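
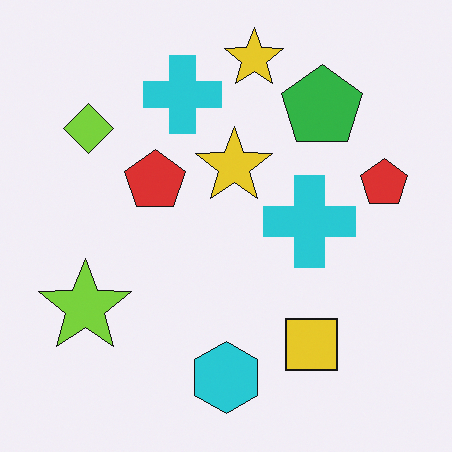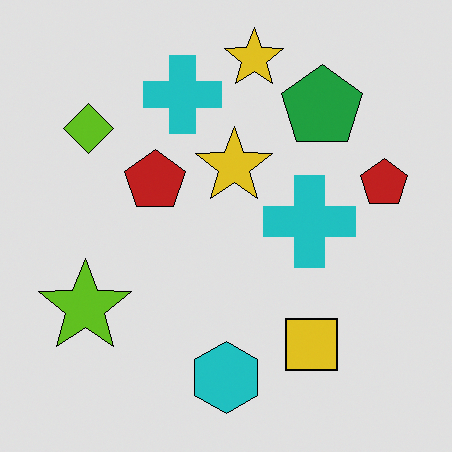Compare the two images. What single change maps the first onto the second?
The second image is the first moderately posterized.

Each flat color has snapped to a coarser quantized level — most visibly, the near-white background has dropped to a flat grey.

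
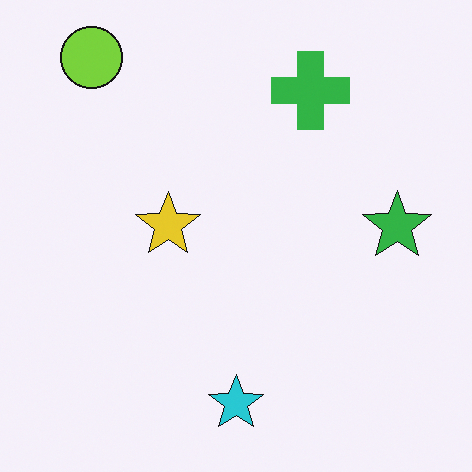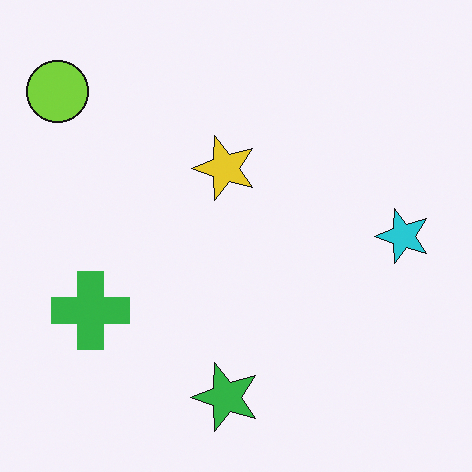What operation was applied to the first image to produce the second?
This is the original image transposed (reflected across the top-left ↔ bottom-right diagonal).

Shapes have swapped their row and column positions — what was in the top-right is now in the bottom-left — a diagonal reflection.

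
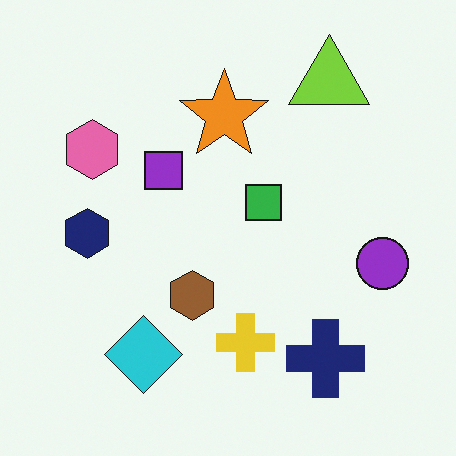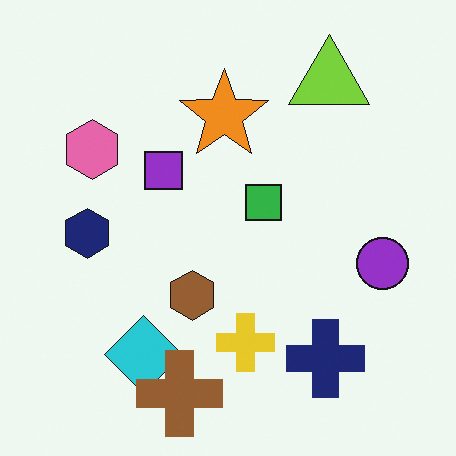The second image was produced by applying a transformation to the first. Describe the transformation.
This is the original image overlaid with an additional brown cross.

A brown cross appears in the second image that is absent from the first.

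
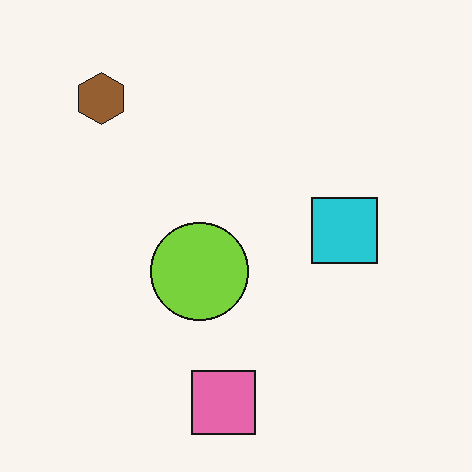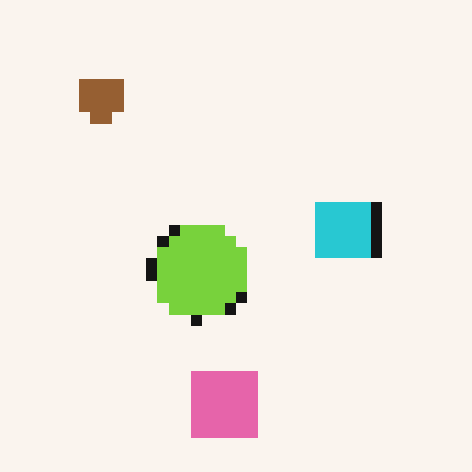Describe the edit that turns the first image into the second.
The second image is the first coarsely pixelated.

Shapes are reduced to large square blocks; fine edges and outlines are lost — a downscale-then-upscale (mosaic) effect.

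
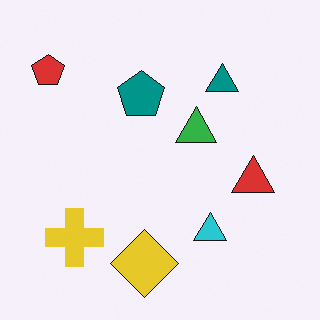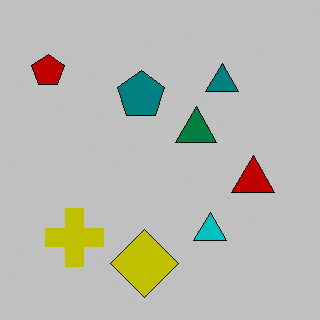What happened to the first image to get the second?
The second image is the first heavily posterized to just a handful of flat colors.

Each flat color has snapped to a coarser quantized level — most visibly, the near-white background has dropped to a flat grey.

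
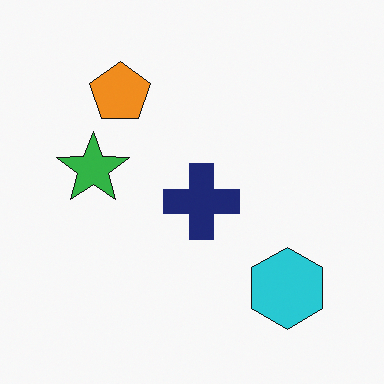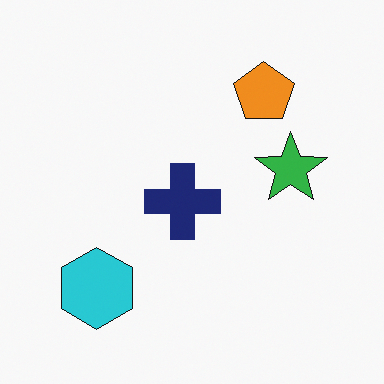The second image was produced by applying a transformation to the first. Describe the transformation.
It was flipped horizontally (left ↔ right).

The green star is in the left of the first image and the right of the second — shapes on opposite sides of the vertical midline have swapped in a mirror flip.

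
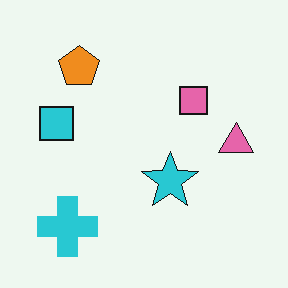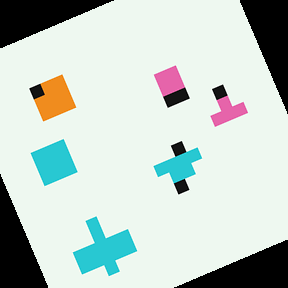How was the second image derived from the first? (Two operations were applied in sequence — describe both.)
This is the original image coarsely pixelated, then rotated counter-clockwise by a moderate amount.

Shapes are reduced to large square blocks; fine edges and outlines are lost — a downscale-then-upscale (mosaic) effect. Every shape is tilted by the same angle and the image corners show triangular fill wedges — a whole-image rotation by a non-right angle.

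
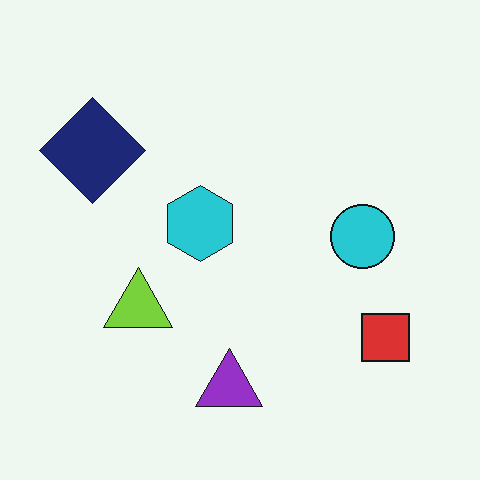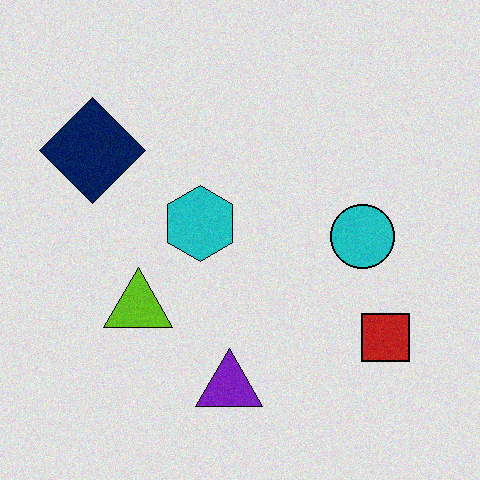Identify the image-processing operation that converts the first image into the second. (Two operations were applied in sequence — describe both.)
Posterized to a reduced palette, then degraded with a light layer of grain.

Each flat color has snapped to a coarser quantized level — most visibly, the near-white background has dropped to a flat grey. Random speckle covers the whole image, including the flat background.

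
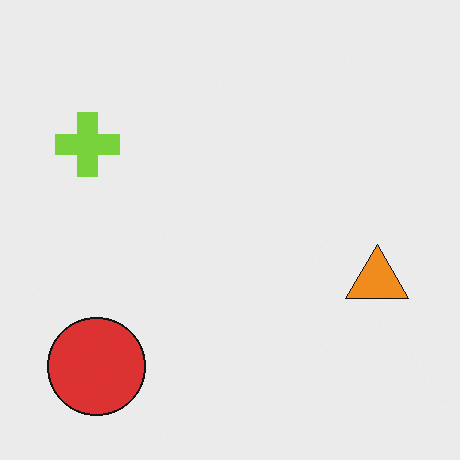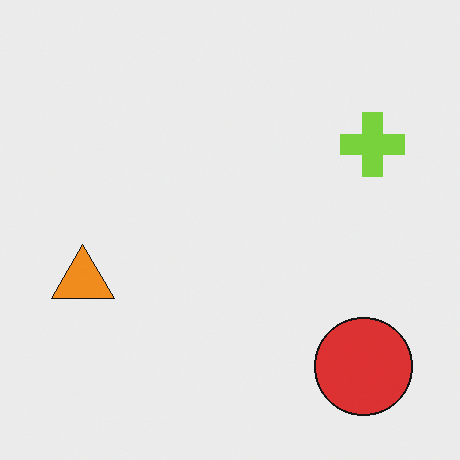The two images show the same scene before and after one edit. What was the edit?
The second image is the first flipped horizontally (left ↔ right).

The orange triangle is in the right of the first image and the left of the second — shapes on opposite sides of the vertical midline have swapped in a mirror flip.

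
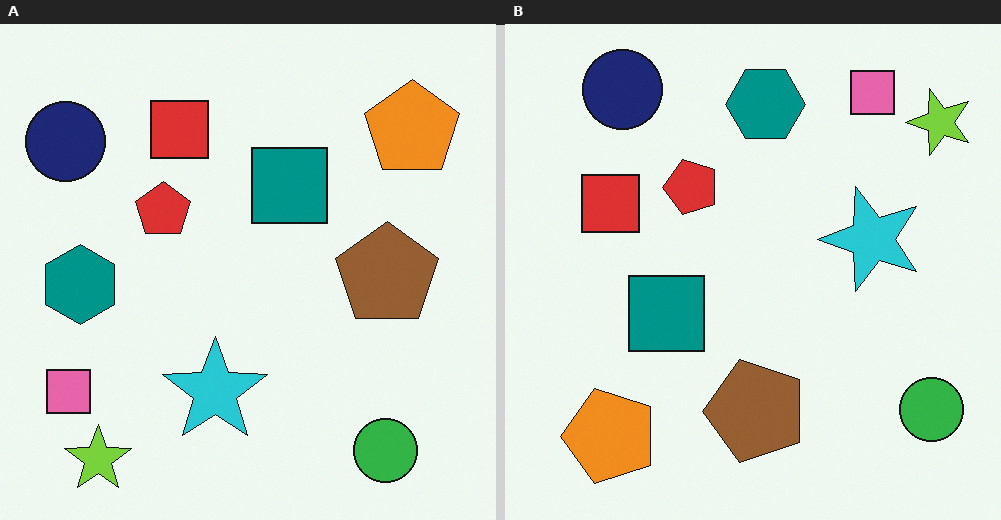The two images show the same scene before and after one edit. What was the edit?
The right (B) image is the left (A) transposed (reflected across the top-left ↔ bottom-right diagonal).

Shapes have swapped their row and column positions — what was in the top-right is now in the bottom-left — a diagonal reflection.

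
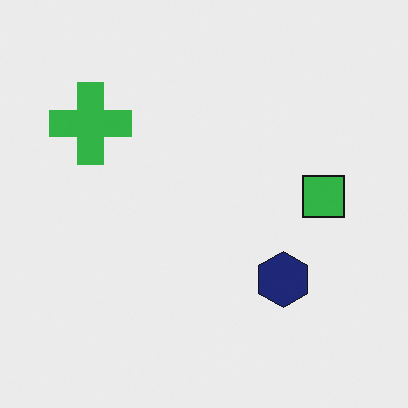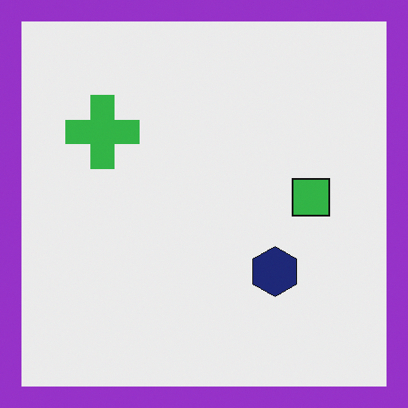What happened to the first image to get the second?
It was framed with a purple border.

A solid purple frame runs around the edge of the second image, with the content slightly shrunk inside it.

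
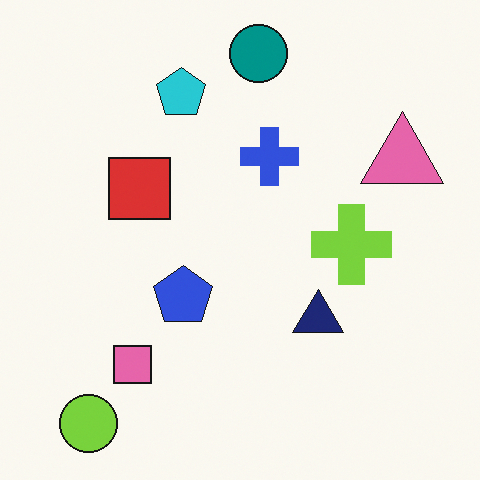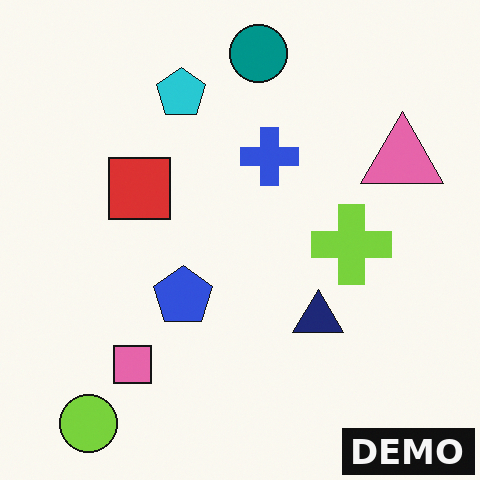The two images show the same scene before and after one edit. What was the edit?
The image was watermarked with the text "DEMO" in the lower-right corner.

A dark label reading "DEMO" appears in the lower-right corner.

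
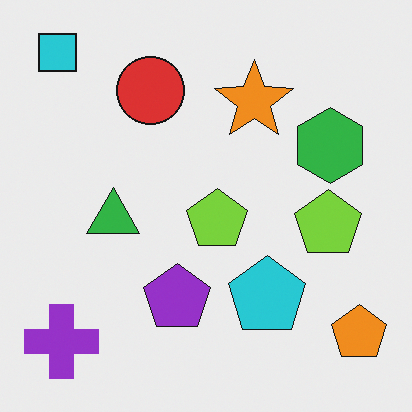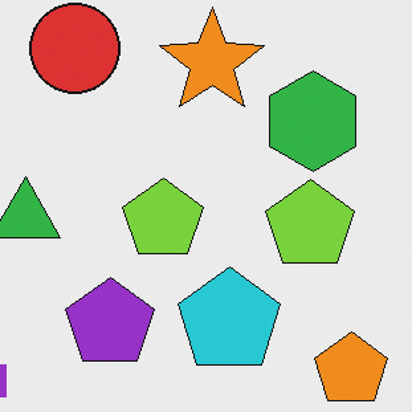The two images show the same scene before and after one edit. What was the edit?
The second image is the first cropped to a modestly smaller region and rescaled.

The visible shapes are larger and the field of view is narrower; shapes near the original edges may be partly or wholly outside the frame — a crop-and-rescale.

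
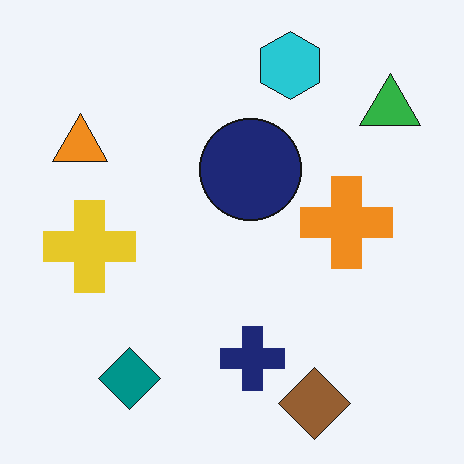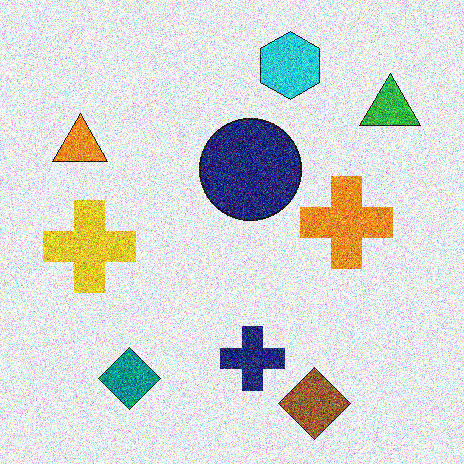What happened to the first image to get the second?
It was degraded with strong gaussian noise.

Random speckle covers the whole image, including the flat background.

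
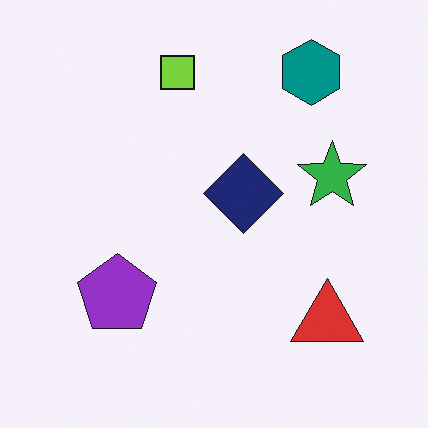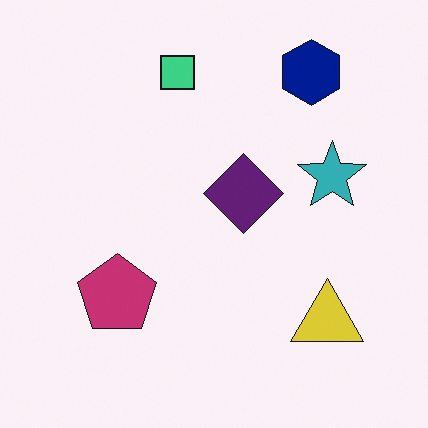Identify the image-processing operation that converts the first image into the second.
It was hue-shifted slightly.

Every shape's color has rotated by the same amount around the hue wheel — a uniform hue shift.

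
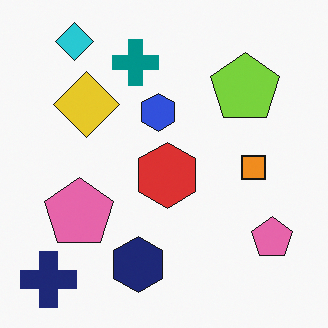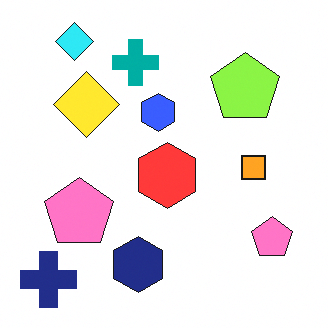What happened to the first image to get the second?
It was slightly brightened.

Every pixel — background and shapes alike — is uniformly brightened.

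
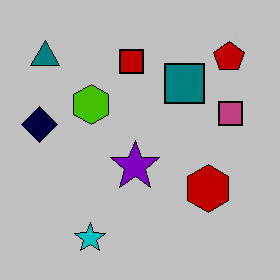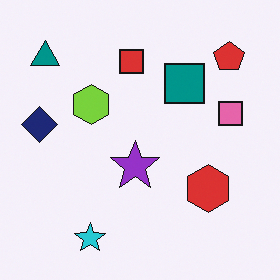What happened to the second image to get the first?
The first image is the second aggressively posterized.

Each flat color has snapped to a coarser quantized level — most visibly, the near-white background has dropped to a flat grey.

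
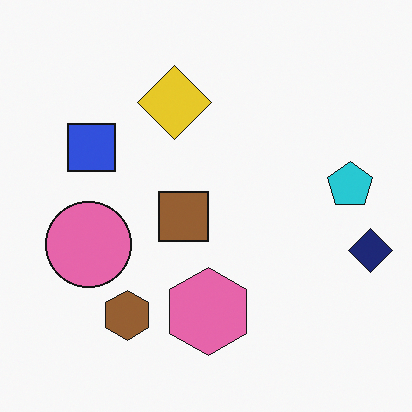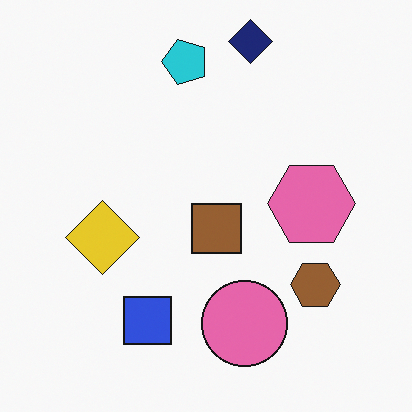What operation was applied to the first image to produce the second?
The second image is the first rotated 90° counter-clockwise.

The navy diamond sits in the right of the first image and the top of the second — consistent with a whole-image 90° counter-clockwise rotation.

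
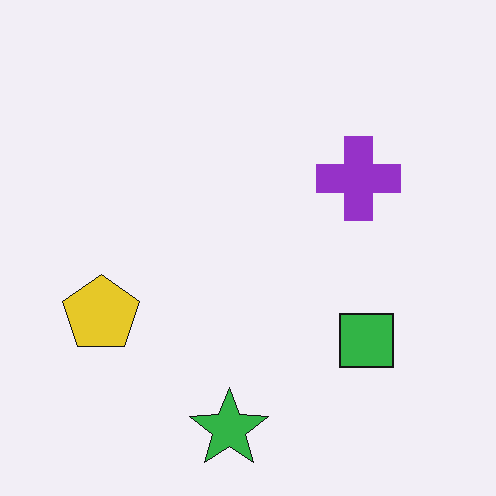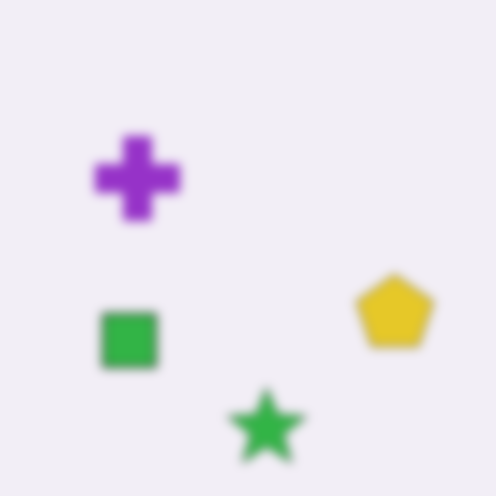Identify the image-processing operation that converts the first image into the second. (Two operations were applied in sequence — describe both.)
This is the original image flipped horizontally (left ↔ right), then heavily blurred.

The yellow pentagon is in the left of the first image and the right of the second — shapes on opposite sides of the vertical midline have swapped in a mirror flip. Shape edges and outlines are uniformly softened across the whole image.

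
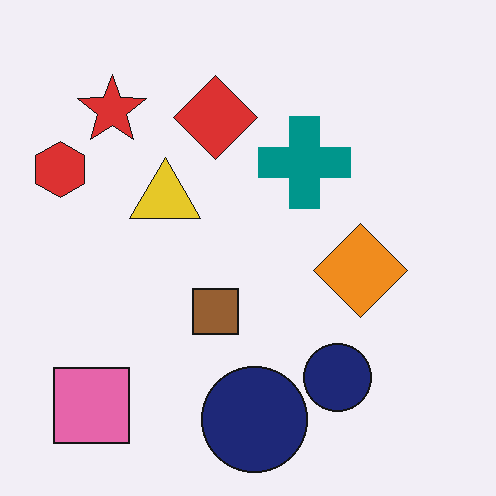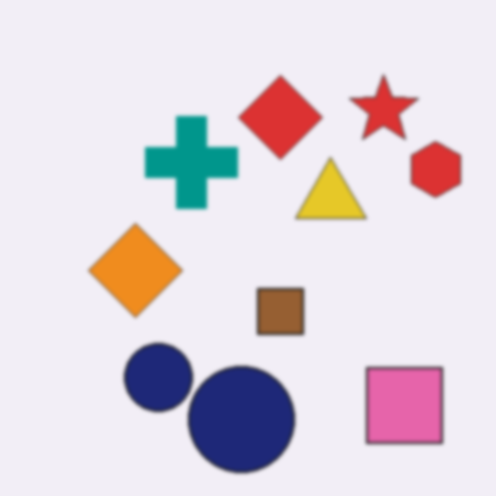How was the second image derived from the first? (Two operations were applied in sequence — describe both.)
The transformation is: flipped horizontally (left ↔ right), then given a subtle gaussian blur.

The red hexagon is in the left of the first image and the right of the second — shapes on opposite sides of the vertical midline have swapped in a mirror flip. Shape edges and outlines are uniformly softened across the whole image.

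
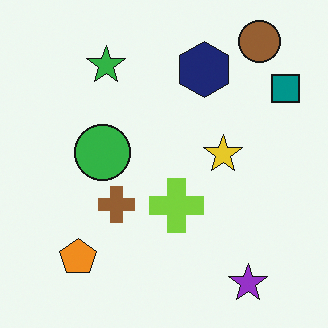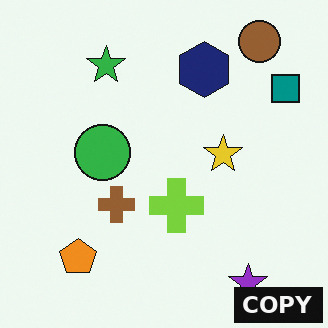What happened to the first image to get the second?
The second image is the first watermarked with the text "COPY" in the lower-right corner.

A dark label reading "COPY" appears in the lower-right corner.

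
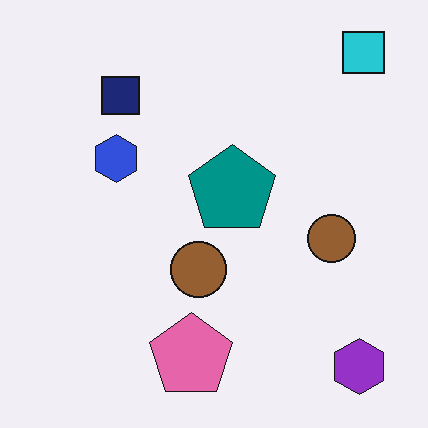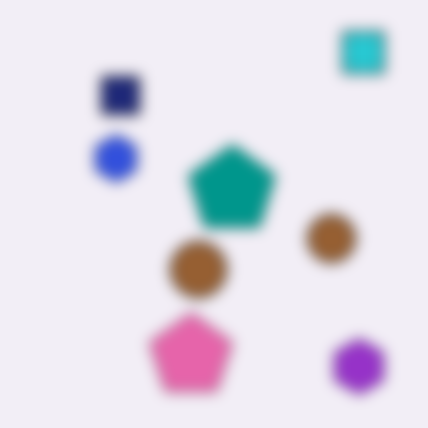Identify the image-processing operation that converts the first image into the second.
The image was strongly gaussian-blurred.

Shape edges and outlines are uniformly softened across the whole image.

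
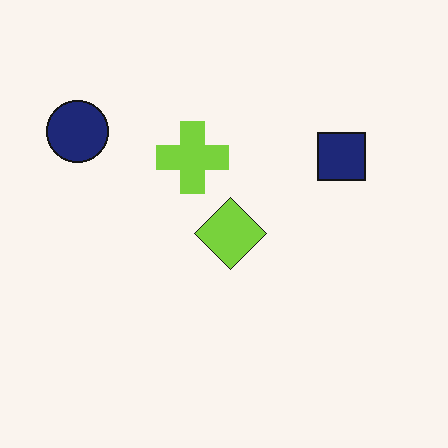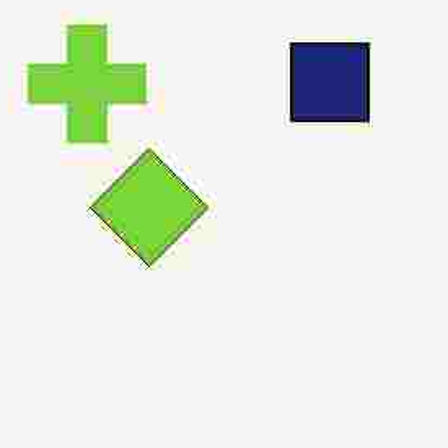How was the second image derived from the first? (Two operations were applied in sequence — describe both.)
This is the original image heavily JPEG-compressed with obvious blocking artifacts, then cropped to a noticeably smaller region and rescaled.

Blocky 8×8 compression artifacts appear around shape edges and the flat background shows ringing — characteristic JPEG degradation. The visible shapes are larger and the field of view is narrower; shapes near the original edges may be partly or wholly outside the frame — a crop-and-rescale.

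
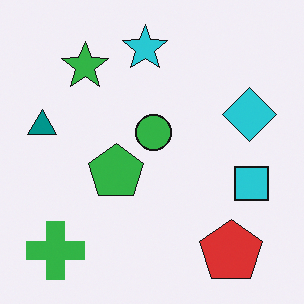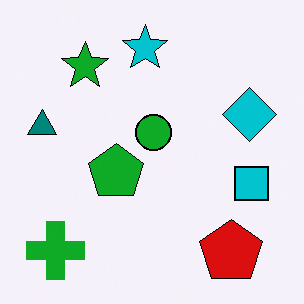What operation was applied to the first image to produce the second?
The second image is the first given slightly increased contrast.

Tones are pushed away from mid-grey across the whole image — a global contrast change.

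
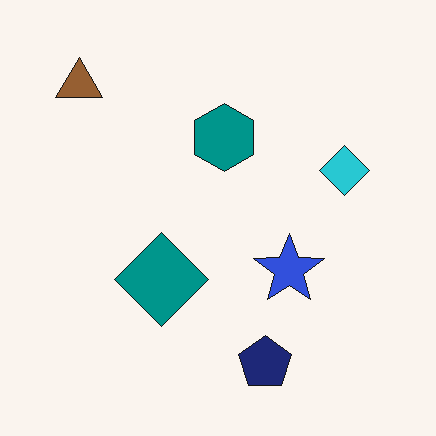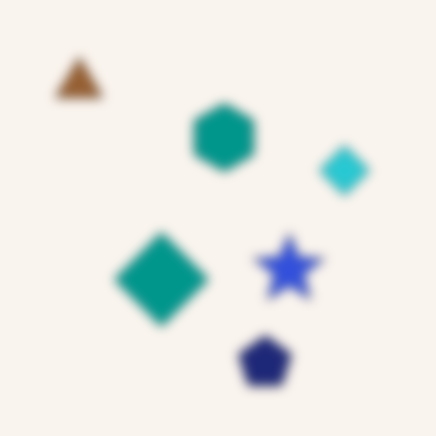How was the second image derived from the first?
The second image is the first strongly gaussian-blurred.

Shape edges and outlines are uniformly softened across the whole image.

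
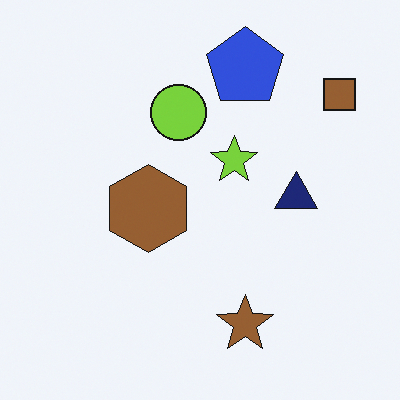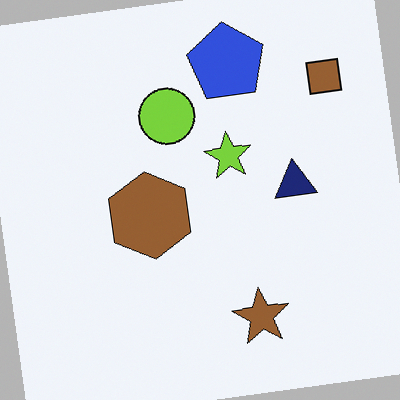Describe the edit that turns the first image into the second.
The second image is the first rotated counter-clockwise by a small amount.

Every shape is tilted by the same angle and the image corners show triangular fill wedges — a whole-image rotation by a non-right angle.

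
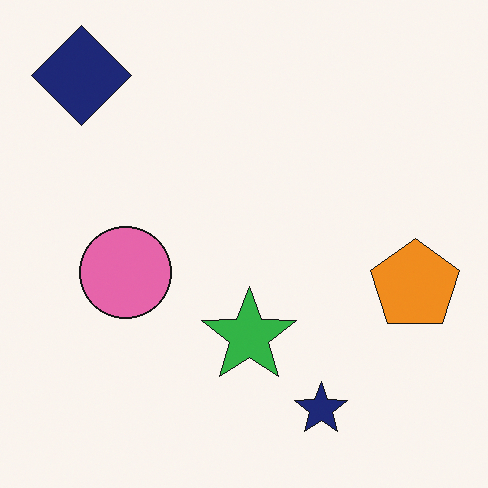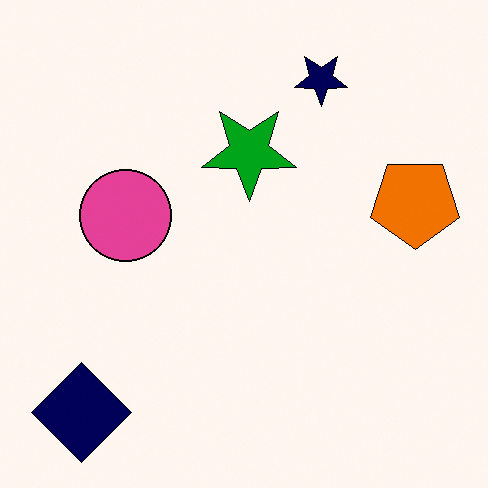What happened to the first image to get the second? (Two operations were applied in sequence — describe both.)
It was given slightly increased contrast, then flipped vertically (top ↔ bottom).

Tones are pushed away from mid-grey across the whole image — a global contrast change. The navy diamond is in the top-left of the first image and the bottom-left of the second — shapes on opposite sides of the horizontal midline have swapped in a mirror flip.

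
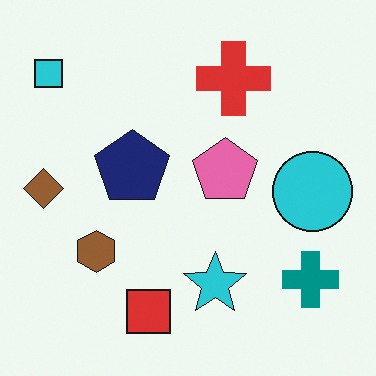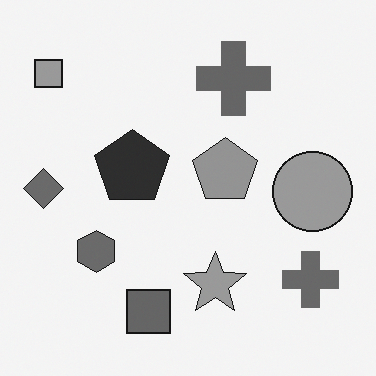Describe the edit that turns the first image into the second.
The transformation is: converted to grayscale.

All color is removed — every shape is now a shade of grey.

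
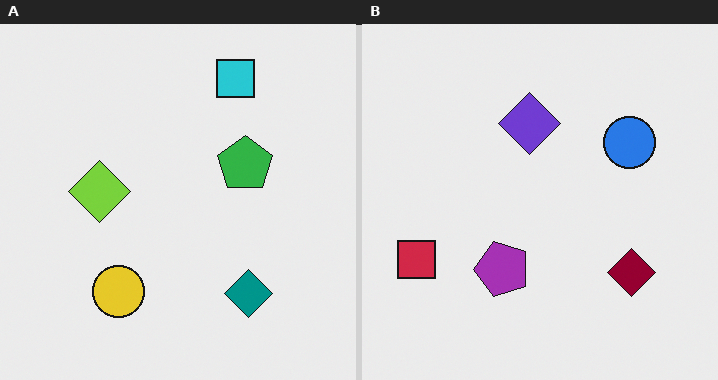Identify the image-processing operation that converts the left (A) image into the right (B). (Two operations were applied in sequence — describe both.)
This is the original image transposed (reflected across the top-left ↔ bottom-right diagonal), then hue-shifted through roughly half the color wheel.

Shapes have swapped their row and column positions — what was in the top-right is now in the bottom-left — a diagonal reflection. Every shape's color has rotated by the same amount around the hue wheel — a uniform hue shift.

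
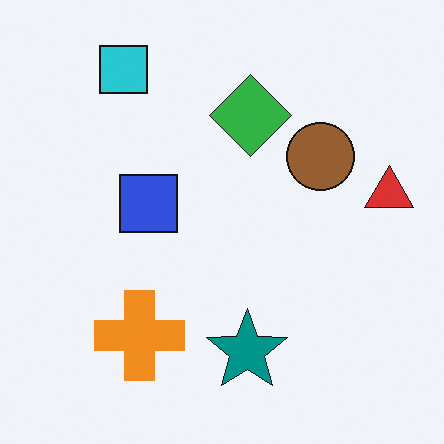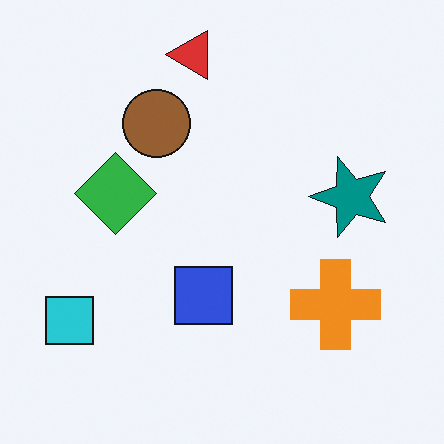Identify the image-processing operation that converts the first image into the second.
It was rotated 90° counter-clockwise.

The cyan square sits in the top-left of the first image and the bottom-left of the second — consistent with a whole-image 90° counter-clockwise rotation.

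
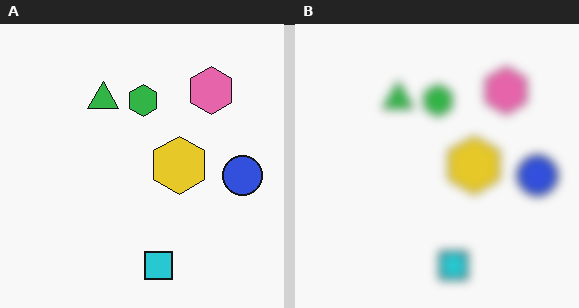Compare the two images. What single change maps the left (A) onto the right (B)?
The right (B) image is the left (A) heavily blurred.

Shape edges and outlines are uniformly softened across the whole image.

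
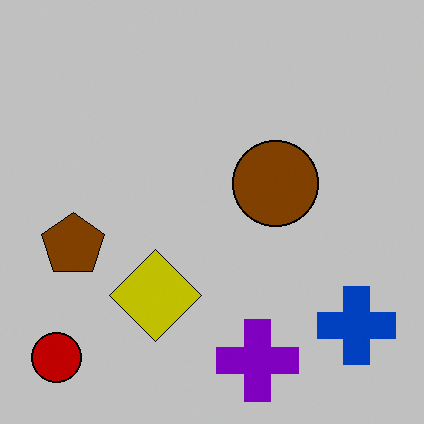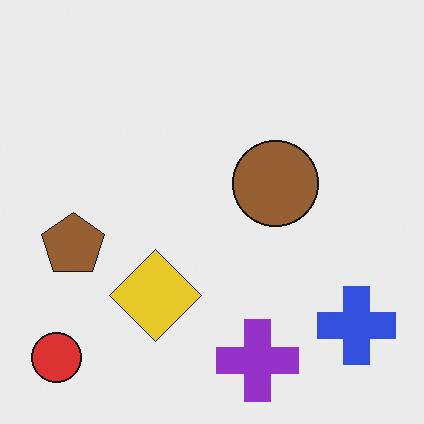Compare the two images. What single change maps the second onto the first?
This is the original image heavily posterized to just a handful of flat colors.

Each flat color has snapped to a coarser quantized level — most visibly, the near-white background has dropped to a flat grey.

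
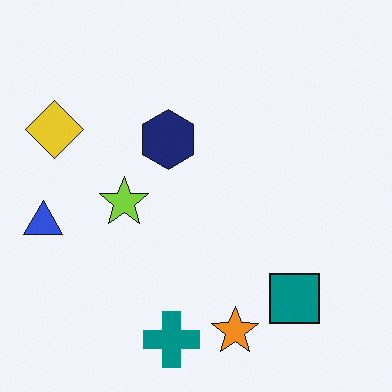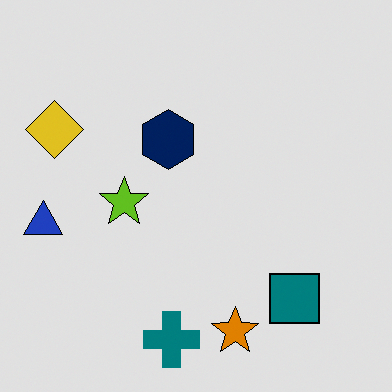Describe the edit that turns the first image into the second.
The image was moderately posterized.

Each flat color has snapped to a coarser quantized level — most visibly, the near-white background has dropped to a flat grey.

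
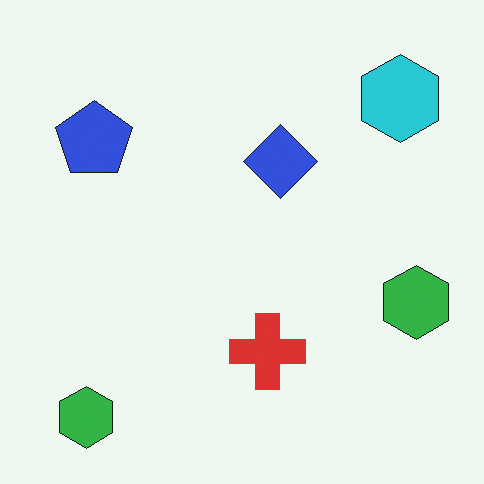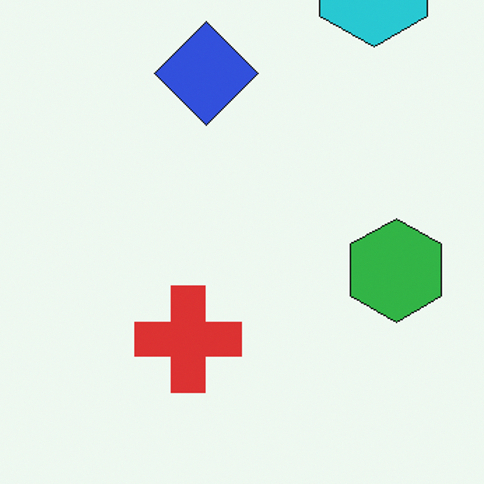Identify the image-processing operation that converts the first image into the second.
Cropped to a modestly smaller region and rescaled.

The visible shapes are larger and the field of view is narrower; shapes near the original edges may be partly or wholly outside the frame — a crop-and-rescale.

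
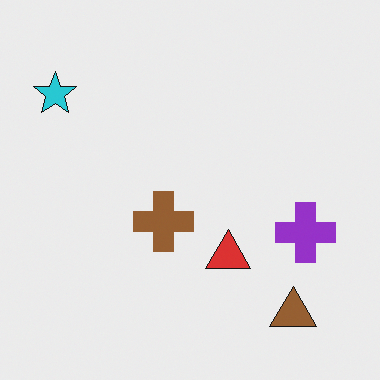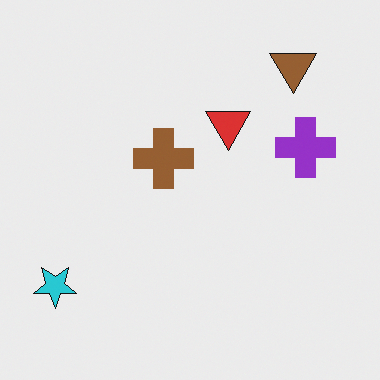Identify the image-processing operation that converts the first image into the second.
Flipped vertically (top ↔ bottom).

The brown triangle is in the bottom-right of the first image and the top-right of the second — shapes on opposite sides of the horizontal midline have swapped in a mirror flip.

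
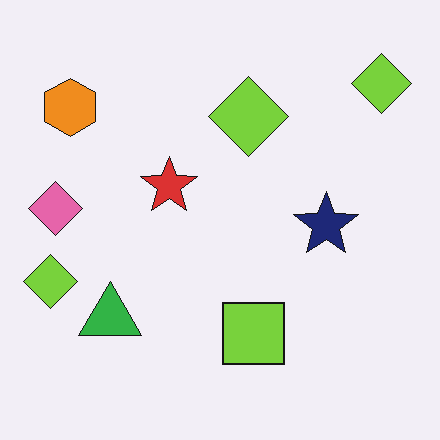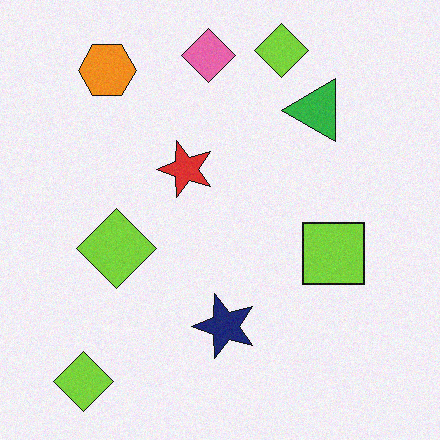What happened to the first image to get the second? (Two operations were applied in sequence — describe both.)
The image was transposed (reflected across the top-left ↔ bottom-right diagonal), then degraded with a light layer of grain.

Shapes have swapped their row and column positions — what was in the top-right is now in the bottom-left — a diagonal reflection. Random speckle covers the whole image, including the flat background.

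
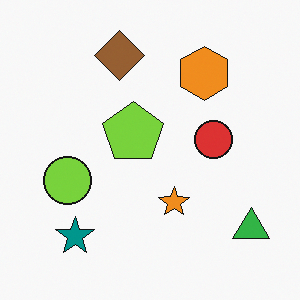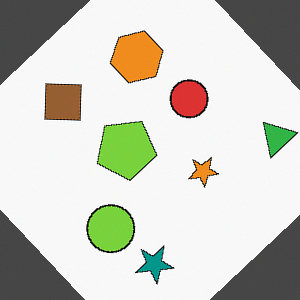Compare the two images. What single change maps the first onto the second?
It was rotated counter-clockwise by a large amount — several tens of degrees.

Every shape is tilted by the same angle and the image corners show triangular fill wedges — a whole-image rotation by a non-right angle.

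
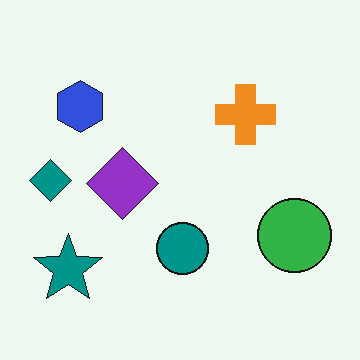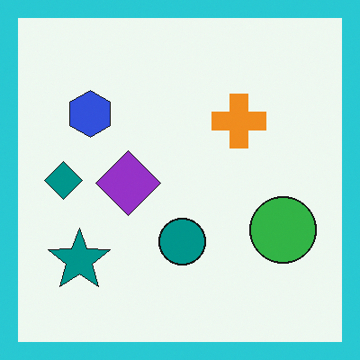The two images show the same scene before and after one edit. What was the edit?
The second image is the first framed with a cyan border.

A solid cyan frame runs around the edge of the second image, with the content slightly shrunk inside it.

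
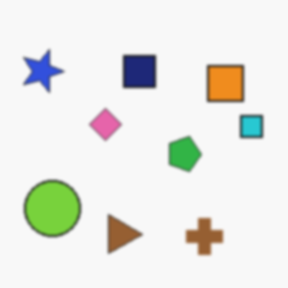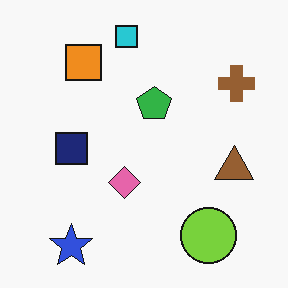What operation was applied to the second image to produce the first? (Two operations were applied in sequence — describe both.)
This is the original image rotated 90° clockwise, then slightly softened.

The blue star sits in the bottom-left of the second image and the top-left of the first — consistent with a whole-image 90° clockwise rotation. Shape edges and outlines are uniformly softened across the whole image.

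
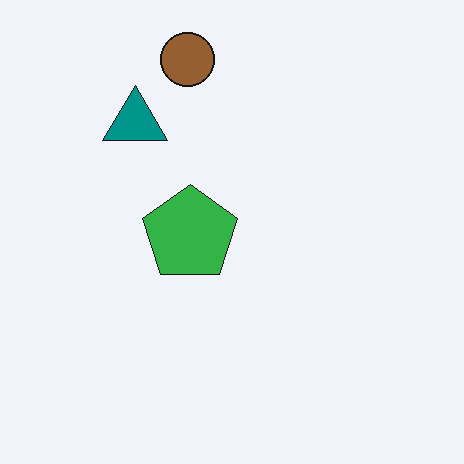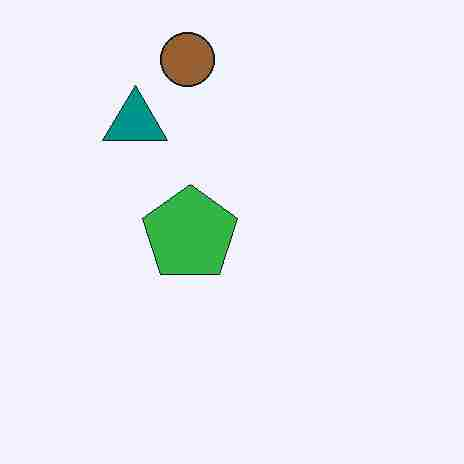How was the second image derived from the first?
Degraded with heavy JPEG compression.

Blocky 8×8 compression artifacts appear around shape edges and the flat background shows ringing — characteristic JPEG degradation.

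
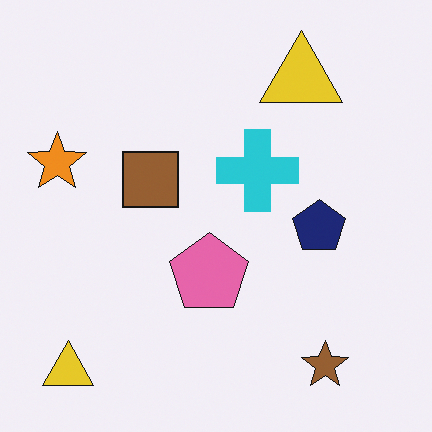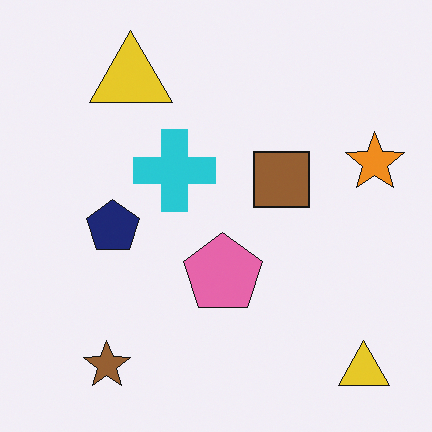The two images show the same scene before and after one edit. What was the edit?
The image was flipped horizontally (left ↔ right).

The orange star is in the left of the first image and the right of the second — shapes on opposite sides of the vertical midline have swapped in a mirror flip.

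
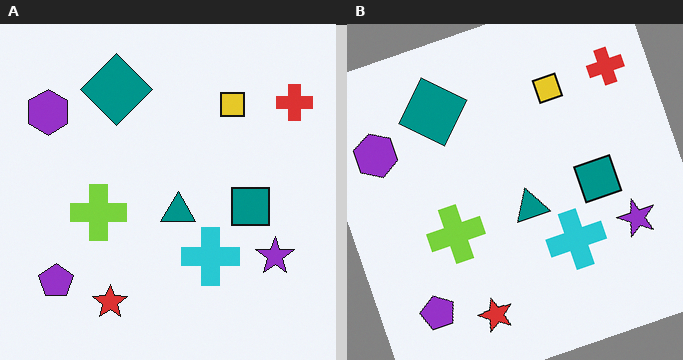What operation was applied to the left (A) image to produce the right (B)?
Rotated counter-clockwise by a moderate amount.

Every shape is tilted by the same angle and the image corners show triangular fill wedges — a whole-image rotation by a non-right angle.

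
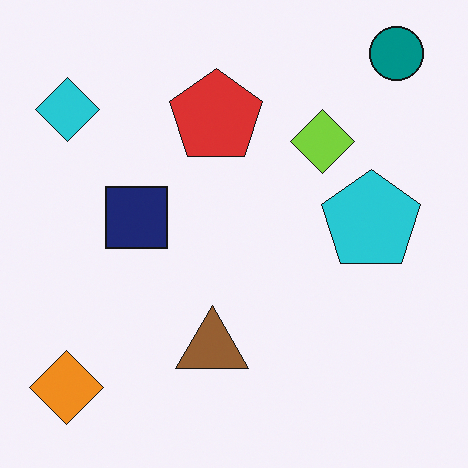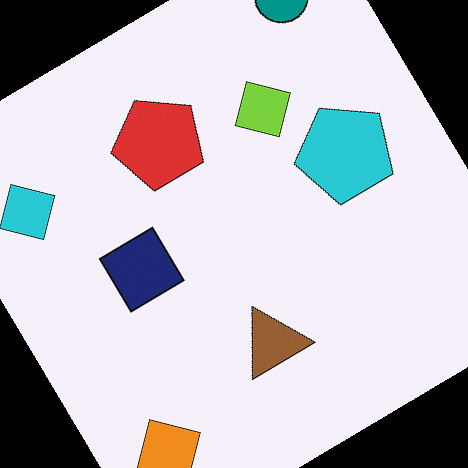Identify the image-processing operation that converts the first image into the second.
The second image is the first rotated counter-clockwise by a large amount — several tens of degrees.

Every shape is tilted by the same angle and the image corners show triangular fill wedges — a whole-image rotation by a non-right angle.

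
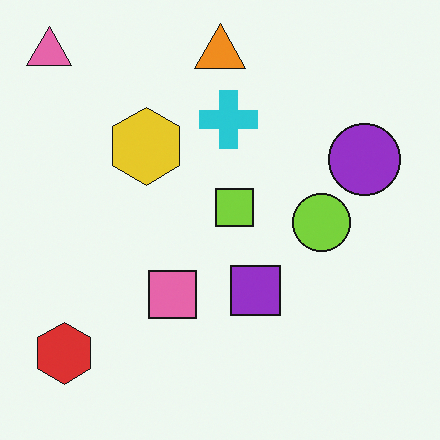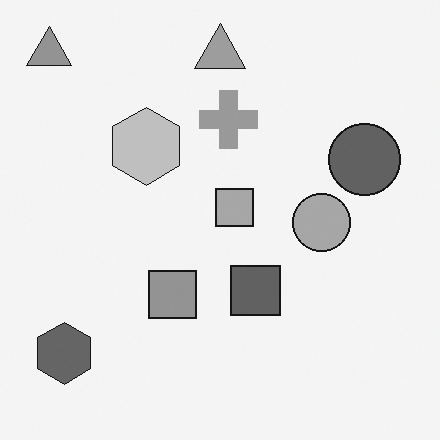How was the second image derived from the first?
The second image is the first converted to grayscale.

All color is removed — every shape is now a shade of grey.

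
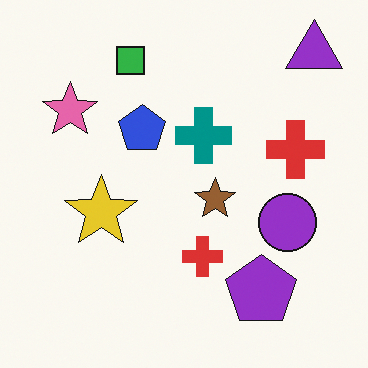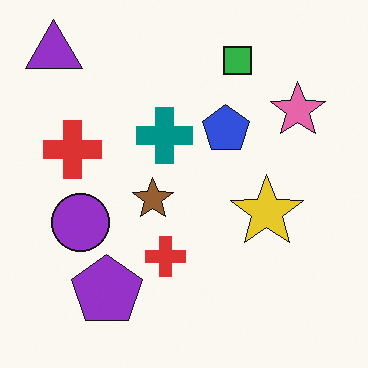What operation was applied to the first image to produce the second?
The image was flipped horizontally (left ↔ right).

The purple triangle is in the top-right of the first image and the top-left of the second — shapes on opposite sides of the vertical midline have swapped in a mirror flip.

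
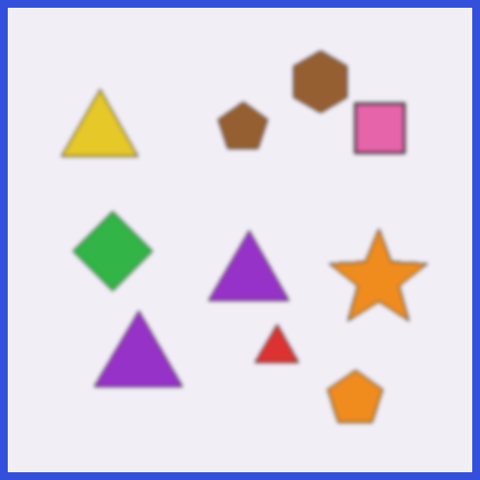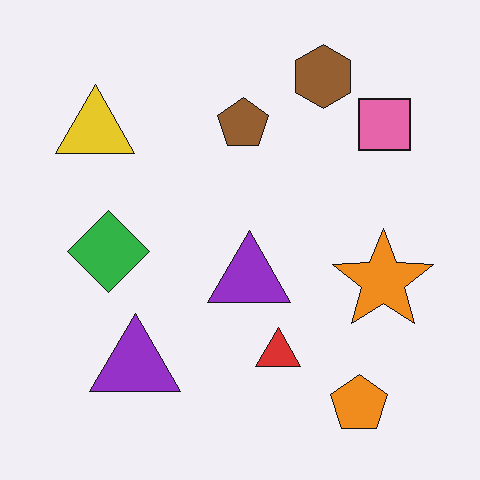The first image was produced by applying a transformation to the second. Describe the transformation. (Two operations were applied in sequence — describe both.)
The transformation is: lightly blurred, then framed with a blue border.

Shape edges and outlines are uniformly softened across the whole image. A solid blue frame runs around the edge of the first image, with the content slightly shrunk inside it.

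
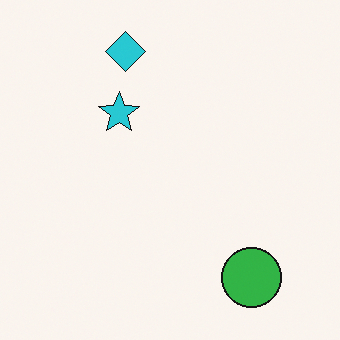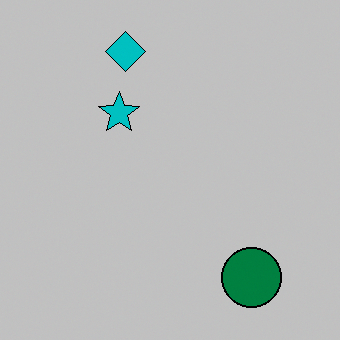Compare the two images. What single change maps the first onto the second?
This is the original image heavily posterized to just a handful of flat colors.

Each flat color has snapped to a coarser quantized level — most visibly, the near-white background has dropped to a flat grey.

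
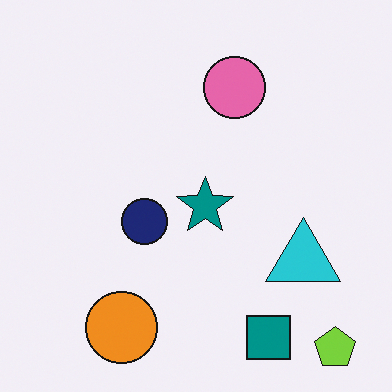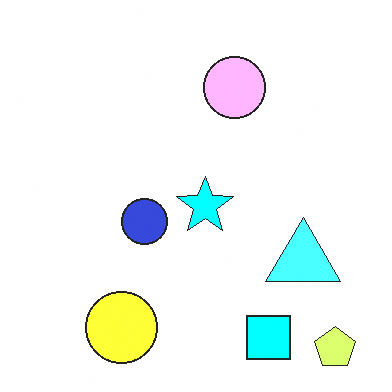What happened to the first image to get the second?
It was brightened a lot.

Every pixel — background and shapes alike — is uniformly brightened.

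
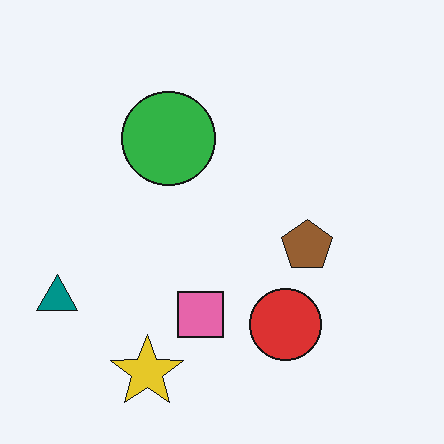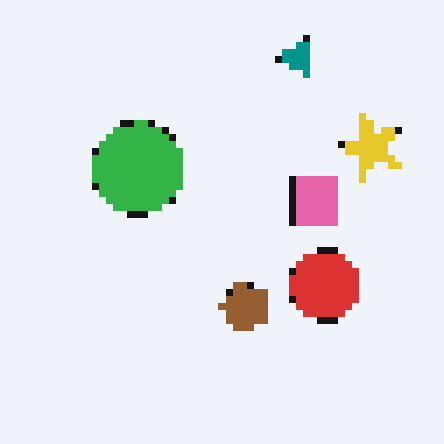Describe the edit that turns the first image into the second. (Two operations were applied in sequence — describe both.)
The second image is the first moderately pixelated, then transposed (reflected across the top-left ↔ bottom-right diagonal).

Shapes are reduced to large square blocks; fine edges and outlines are lost — a downscale-then-upscale (mosaic) effect. Shapes have swapped their row and column positions — what was in the top-right is now in the bottom-left — a diagonal reflection.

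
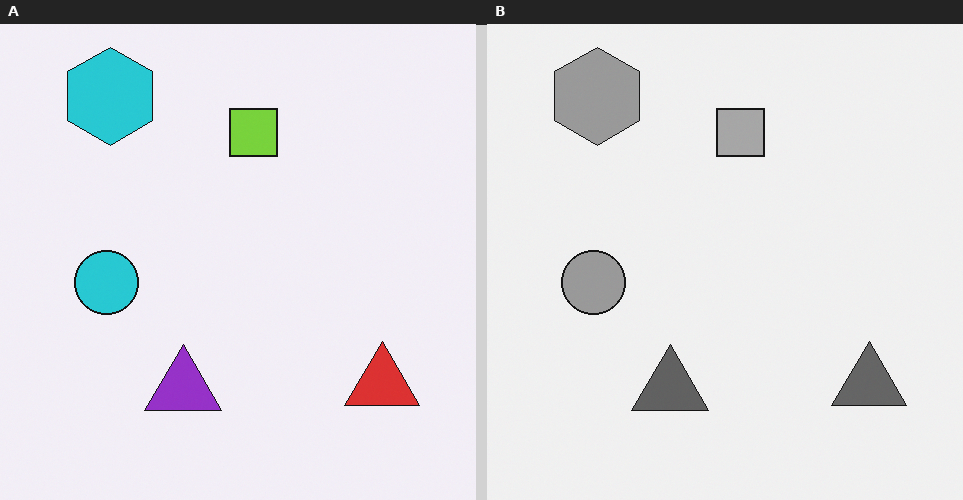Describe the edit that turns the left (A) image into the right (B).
It was converted to grayscale.

All color is removed — every shape is now a shade of grey.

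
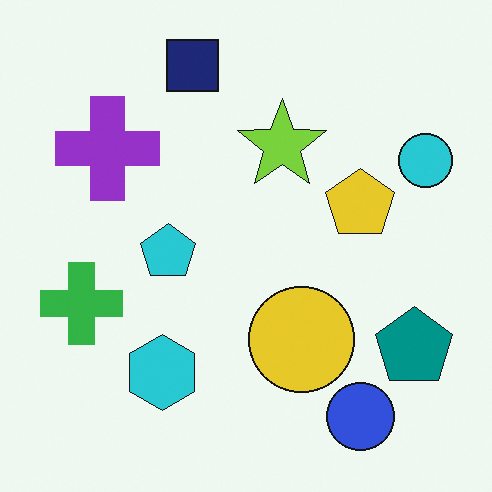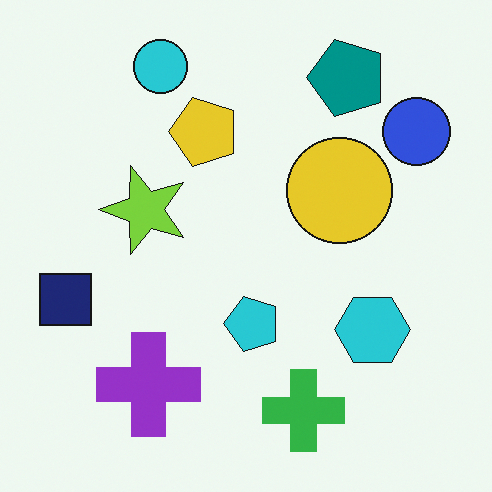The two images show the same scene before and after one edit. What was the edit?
Rotated 90° counter-clockwise.

The blue circle sits in the bottom-right of the first image and the top-right of the second — consistent with a whole-image 90° counter-clockwise rotation.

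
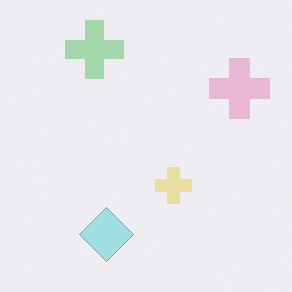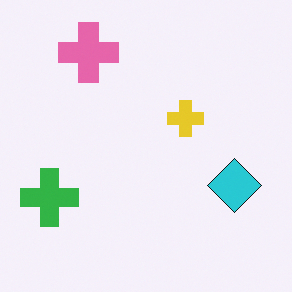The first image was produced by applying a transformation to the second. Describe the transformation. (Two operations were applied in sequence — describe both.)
The transformation is: rotated 90° clockwise, then washed out (contrast reduced).

The pink cross sits in the top-left of the second image and the top-right of the first — consistent with a whole-image 90° clockwise rotation. Tones are pushed toward mid-grey across the whole image — a global contrast change.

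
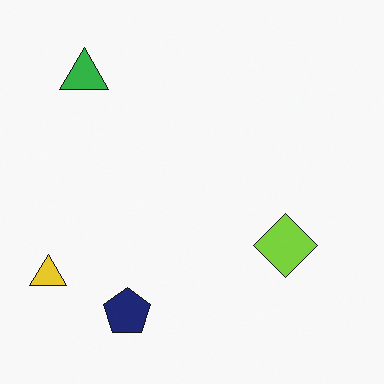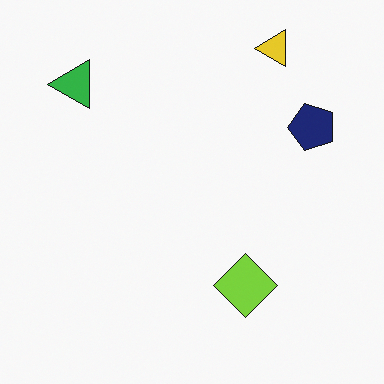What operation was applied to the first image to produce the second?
The image was transposed (reflected across the top-left ↔ bottom-right diagonal).

Shapes have swapped their row and column positions — what was in the top-right is now in the bottom-left — a diagonal reflection.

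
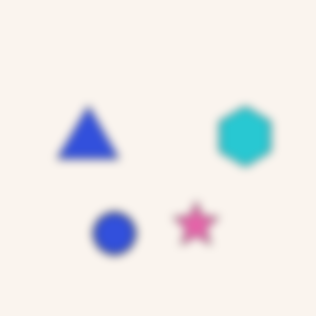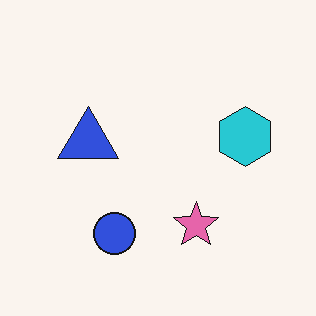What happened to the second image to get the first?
It was noticeably gaussian-blurred.

Shape edges and outlines are uniformly softened across the whole image.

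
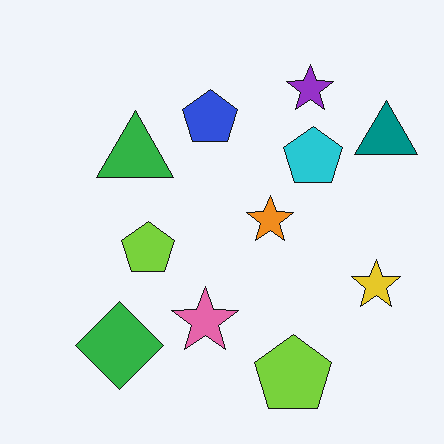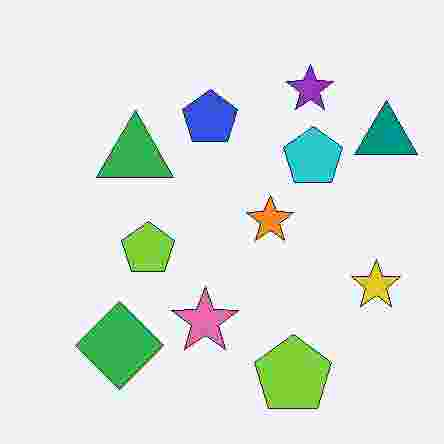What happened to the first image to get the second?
The transformation is: heavily JPEG-compressed with obvious blocking artifacts.

Blocky 8×8 compression artifacts appear around shape edges and the flat background shows ringing — characteristic JPEG degradation.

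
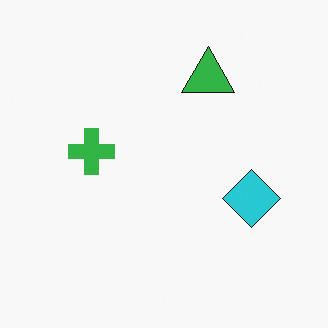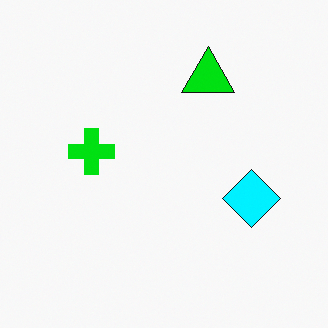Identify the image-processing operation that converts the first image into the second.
This is the original image heavily oversaturated.

All colors are more vivid — a global saturation change.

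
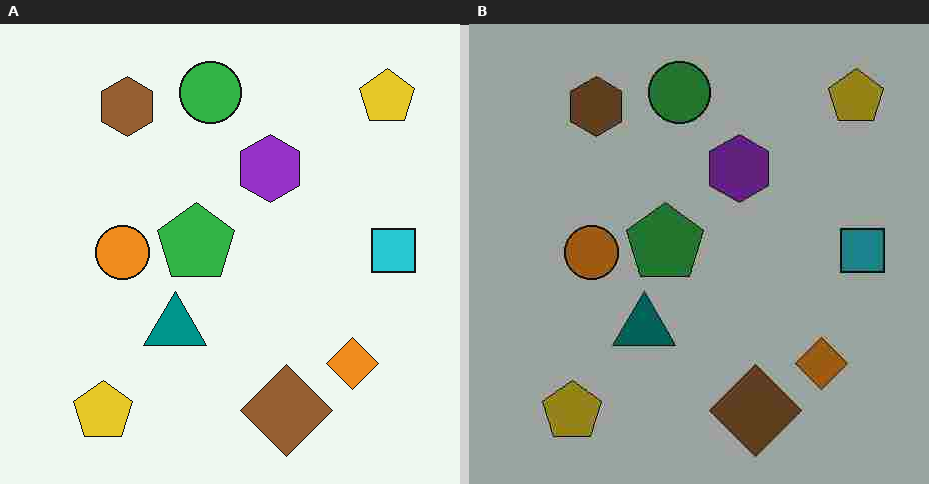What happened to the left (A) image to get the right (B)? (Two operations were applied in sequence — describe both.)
This is the original image noticeably darkened, then heavily JPEG-compressed with obvious blocking artifacts.

Every pixel — background and shapes alike — is uniformly darkened. Blocky 8×8 compression artifacts appear around shape edges and the flat background shows ringing — characteristic JPEG degradation.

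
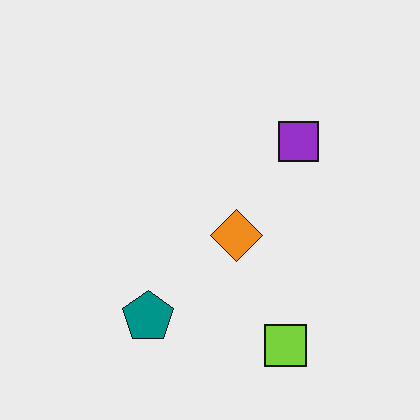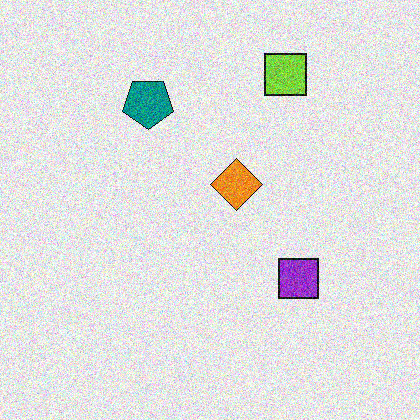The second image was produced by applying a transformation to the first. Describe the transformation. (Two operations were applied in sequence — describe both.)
This is the original image degraded with heavy additive noise, then flipped vertically (top ↔ bottom).

Random speckle covers the whole image, including the flat background. The lime square is in the bottom-right of the first image and the top-right of the second — shapes on opposite sides of the horizontal midline have swapped in a mirror flip.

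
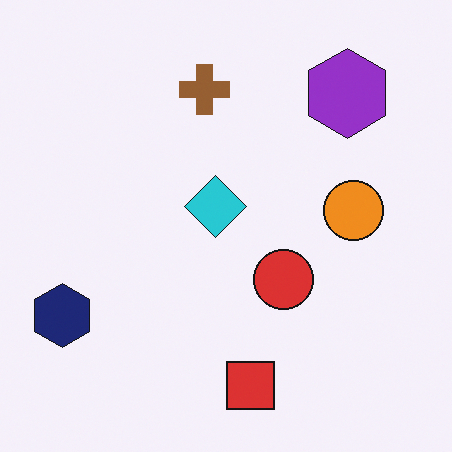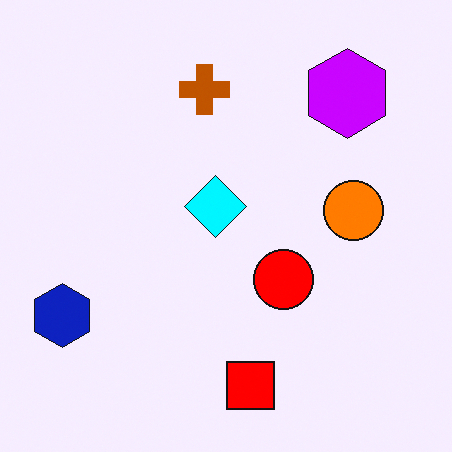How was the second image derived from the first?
This is the original image made much more vivid (saturation change).

All colors are more vivid — a global saturation change.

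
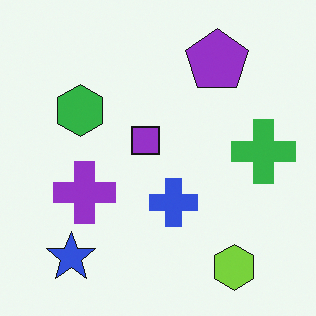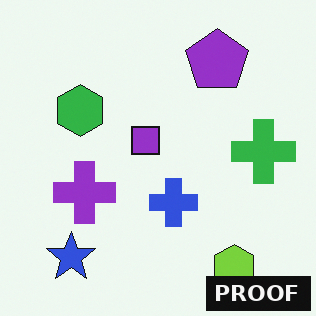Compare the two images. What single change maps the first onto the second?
The second image is the first watermarked with the text "PROOF" in the lower-right corner.

A dark label reading "PROOF" appears in the lower-right corner.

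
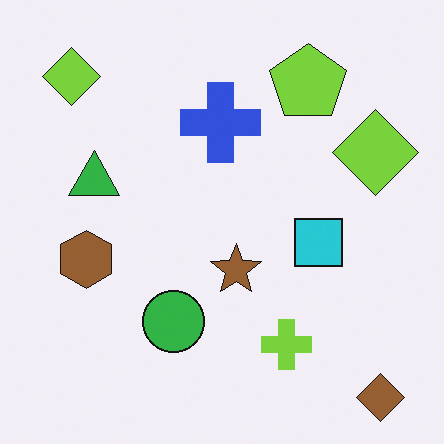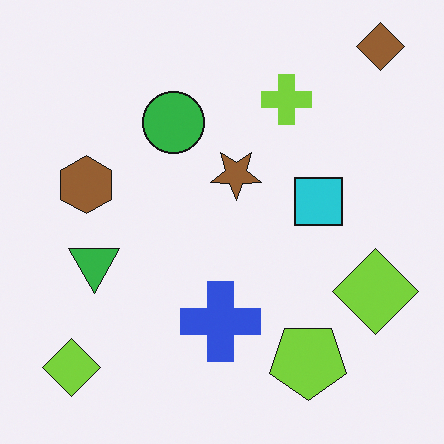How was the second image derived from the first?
It was flipped vertically (top ↔ bottom).

The brown diamond is in the bottom-right of the first image and the top-right of the second — shapes on opposite sides of the horizontal midline have swapped in a mirror flip.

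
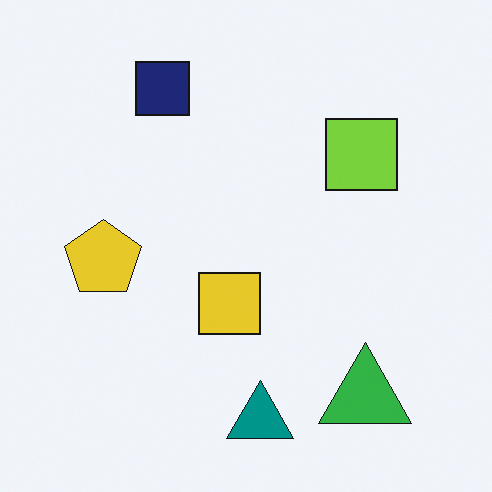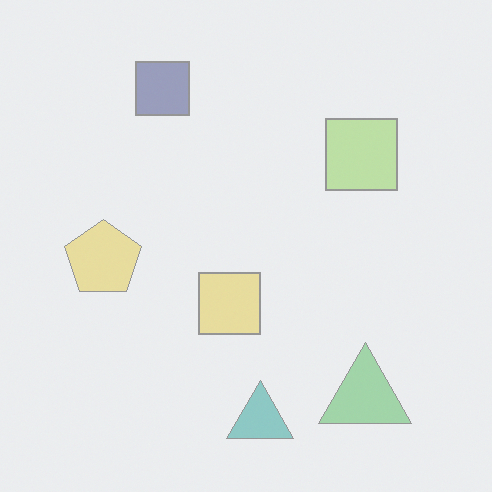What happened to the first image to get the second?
It was given much lower contrast.

Tones are pushed toward mid-grey across the whole image — a global contrast change.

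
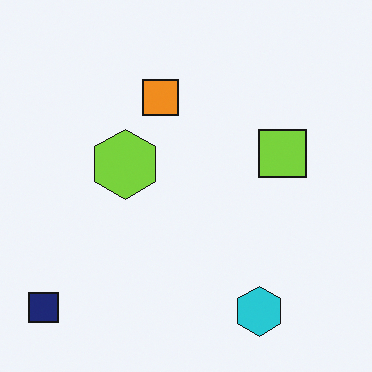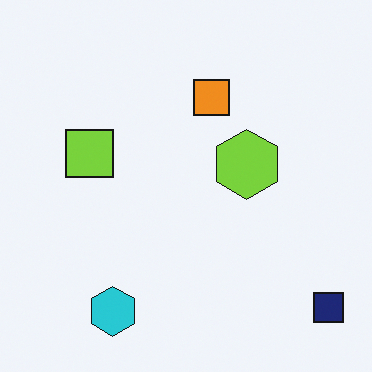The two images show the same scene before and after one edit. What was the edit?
The second image is the first flipped horizontally (left ↔ right).

The navy square is in the bottom-left of the first image and the bottom-right of the second — shapes on opposite sides of the vertical midline have swapped in a mirror flip.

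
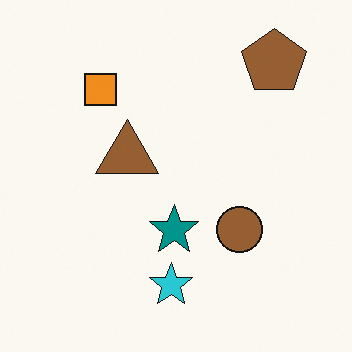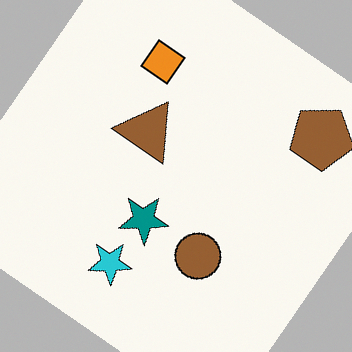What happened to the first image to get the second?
Rotated clockwise by a large amount — several tens of degrees.

Every shape is tilted by the same angle and the image corners show triangular fill wedges — a whole-image rotation by a non-right angle.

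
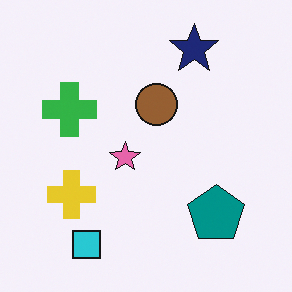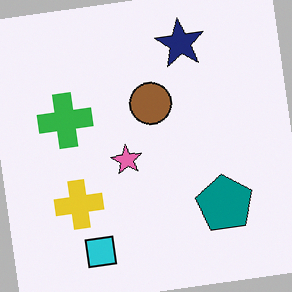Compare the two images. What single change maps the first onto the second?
Rotated counter-clockwise by a slight angle.

Every shape is tilted by the same angle and the image corners show triangular fill wedges — a whole-image rotation by a non-right angle.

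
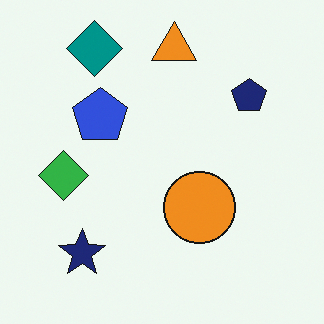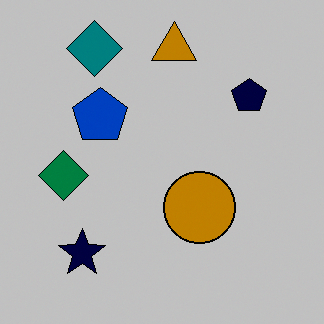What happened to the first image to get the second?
The transformation is: aggressively posterized.

Each flat color has snapped to a coarser quantized level — most visibly, the near-white background has dropped to a flat grey.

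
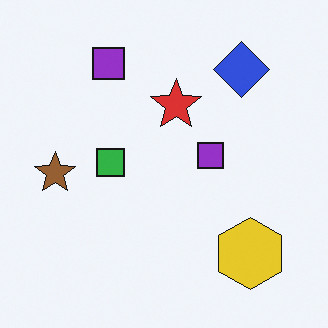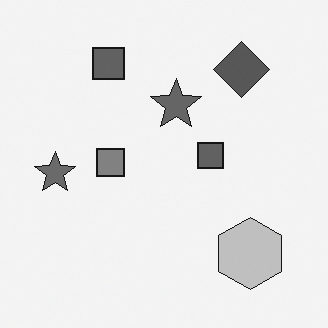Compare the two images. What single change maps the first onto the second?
The second image is the first converted to grayscale.

All color is removed — every shape is now a shade of grey.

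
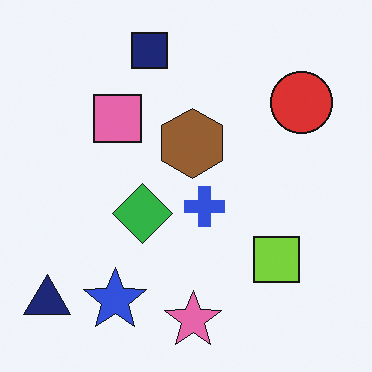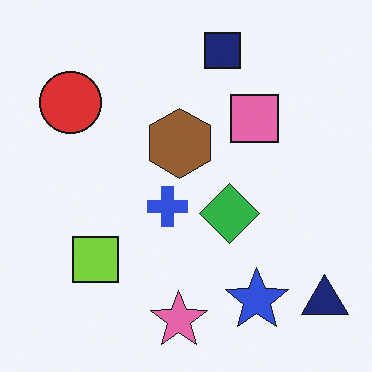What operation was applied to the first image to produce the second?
It was flipped horizontally (left ↔ right).

The navy triangle is in the bottom-left of the first image and the bottom-right of the second — shapes on opposite sides of the vertical midline have swapped in a mirror flip.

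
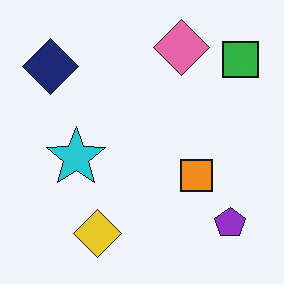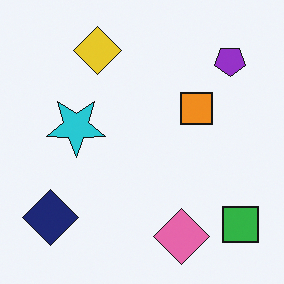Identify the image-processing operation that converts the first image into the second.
The transformation is: flipped vertically (top ↔ bottom).

The pink diamond is in the top of the first image and the bottom of the second — shapes on opposite sides of the horizontal midline have swapped in a mirror flip.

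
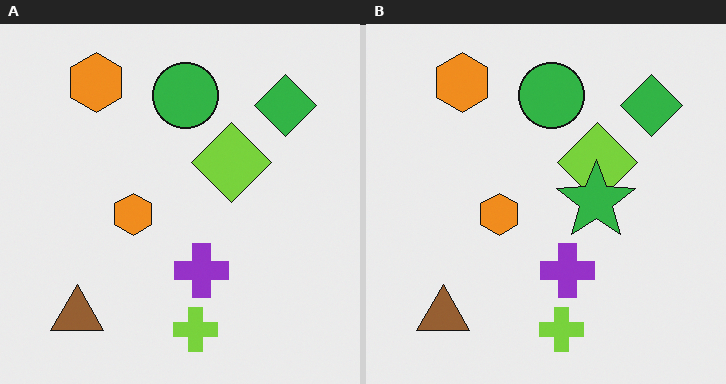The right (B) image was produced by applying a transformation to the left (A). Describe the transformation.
The image was overlaid with an additional green star.

A green star appears in the right (B) image that is absent from the left (A).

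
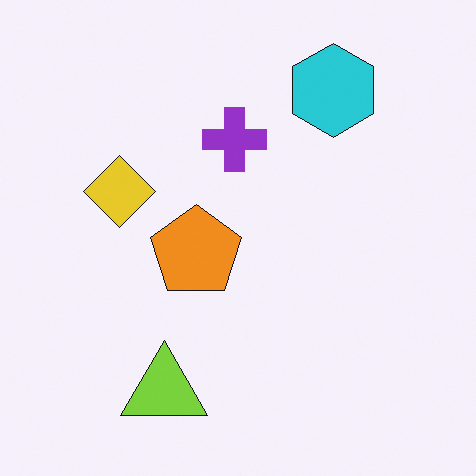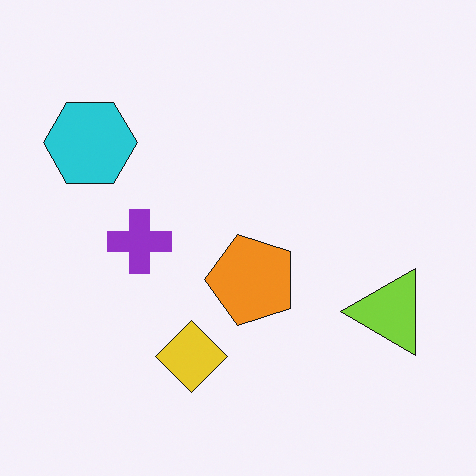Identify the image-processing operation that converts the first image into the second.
It was rotated 90° counter-clockwise.

The cyan hexagon sits in the top-right of the first image and the top-left of the second — consistent with a whole-image 90° counter-clockwise rotation.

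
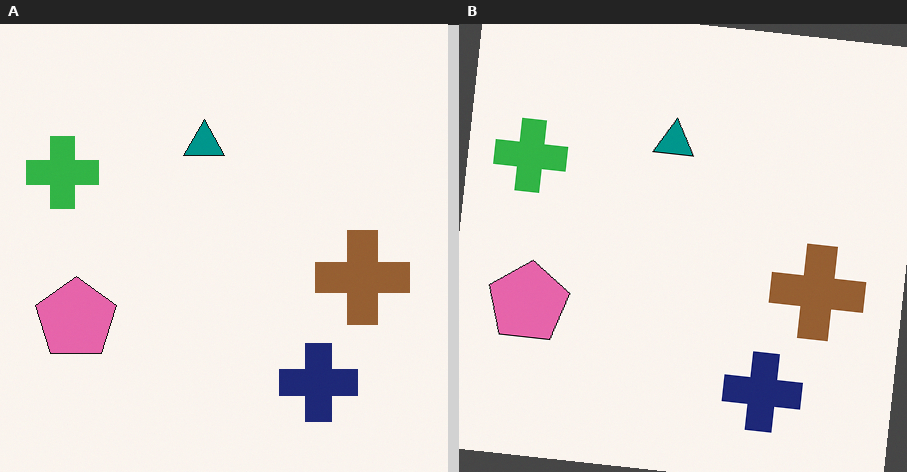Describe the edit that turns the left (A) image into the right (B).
The right (B) image is the left (A) rotated clockwise by a slight angle.

Every shape is tilted by the same angle and the image corners show triangular fill wedges — a whole-image rotation by a non-right angle.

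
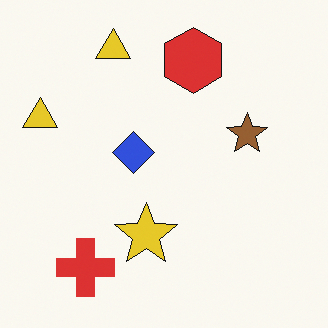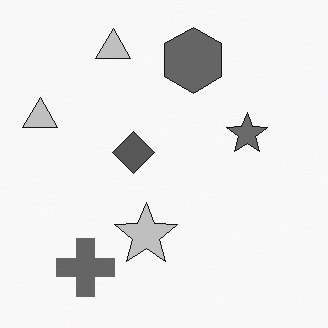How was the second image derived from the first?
The transformation is: converted to grayscale.

All color is removed — every shape is now a shade of grey.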